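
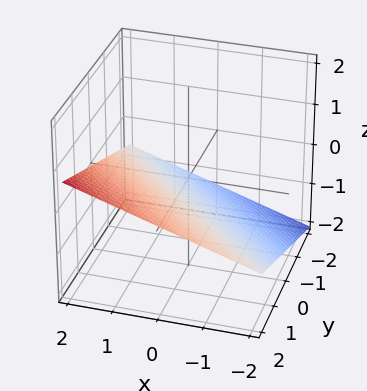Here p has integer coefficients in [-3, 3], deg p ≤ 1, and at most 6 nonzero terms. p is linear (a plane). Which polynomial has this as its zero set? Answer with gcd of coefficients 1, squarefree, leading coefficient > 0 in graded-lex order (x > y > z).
x + y - 3*z - 2

The degree is 1 — every cross-section is a straight line — this is a plane.
Against the integer gridlines: it crosses the x-axis at the gridline x = 2; it crosses the y-axis at the gridline y = 2.
Fitting integer coefficients to these (and the overall shape) gives p.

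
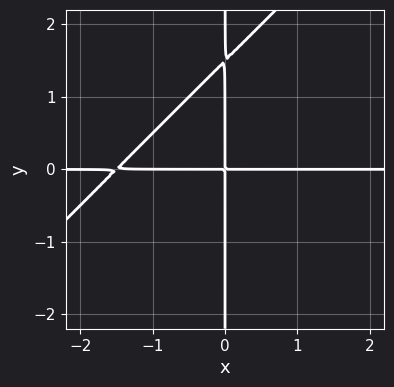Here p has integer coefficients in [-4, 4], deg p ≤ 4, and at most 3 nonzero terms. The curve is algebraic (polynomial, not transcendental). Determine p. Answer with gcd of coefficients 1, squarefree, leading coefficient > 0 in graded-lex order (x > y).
2*x^2*y - 2*x*y^2 + 3*x*y

1. deg p = 3. No degree-2 curve has this shape.
2. Checking where it meets the axes: every point of the x-axis in the box is on the curve; the visible y-axis segment lies entirely on the curve.
3. The integer polynomial consistent with all of this is the stated p.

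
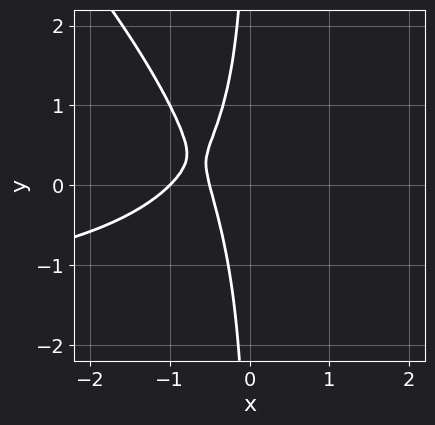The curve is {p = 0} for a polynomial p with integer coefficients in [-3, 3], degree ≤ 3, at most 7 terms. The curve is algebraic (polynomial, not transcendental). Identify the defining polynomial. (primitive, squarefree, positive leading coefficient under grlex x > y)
x^2*y + x*y^2 + 2*x^2 + 3*x + 1

(a) The degree is 3 — no degree-2 curve has this shape.
(b) From the visible intercepts: it misses every integer gridline on the y-axis; it meets the x-axis at x = -1 (among the integer gridlines).
(c) Solving for integer coefficients yields p as stated.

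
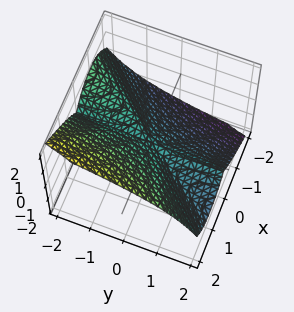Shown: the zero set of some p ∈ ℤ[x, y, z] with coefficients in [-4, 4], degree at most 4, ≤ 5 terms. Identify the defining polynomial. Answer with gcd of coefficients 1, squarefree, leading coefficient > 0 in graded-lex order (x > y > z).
3*x^3 - 3*x^2*y - 2*x^2*z - 3*z^3

1. deg p = 3. The shape is more complex than any degree-2 surface.
2. Reading off the gridlines: the visible y-axis segment lies entirely on the surface; it crosses the z-axis at the gridline z = 0.
3. Together with the visible shape, these determine p as stated.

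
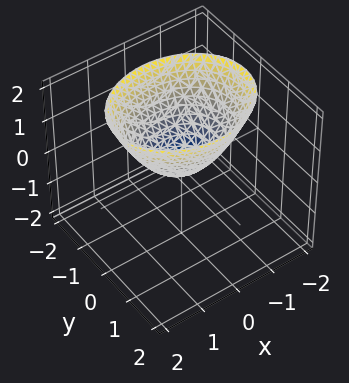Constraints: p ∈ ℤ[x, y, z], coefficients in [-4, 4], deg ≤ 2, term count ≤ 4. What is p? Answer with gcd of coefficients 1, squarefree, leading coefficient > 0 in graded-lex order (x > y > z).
2*x^2 + 3*y^2 - 3*z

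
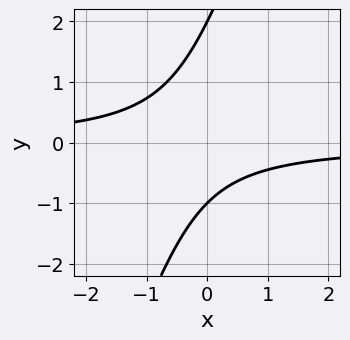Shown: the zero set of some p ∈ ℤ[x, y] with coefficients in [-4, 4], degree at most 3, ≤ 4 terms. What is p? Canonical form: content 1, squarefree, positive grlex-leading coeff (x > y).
3*x*y - y^2 + y + 2

1. Degree: a generic line meets the curve in up to 2 points, so deg p = 2.
2. From the visible intercepts: the curve avoids every integer x-axis point in the box; the y-axis gridline crossings are at y ∈ {-1, 2}.
3. Together with the visible shape, these determine p as stated.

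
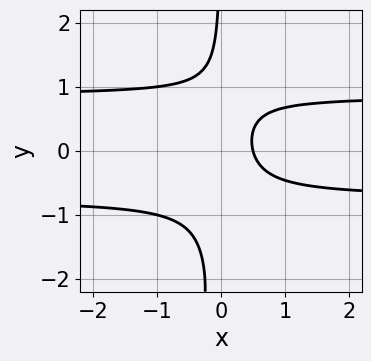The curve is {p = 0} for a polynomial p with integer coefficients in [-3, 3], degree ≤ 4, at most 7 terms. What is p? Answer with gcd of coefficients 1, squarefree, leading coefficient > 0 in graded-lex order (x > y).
x*y^3 + 3*x*y^2 - x*y - 2*x + 1

First, the degree is 4 — no degree-3 curve has this shape.
Then, observable constraints: the curve avoids every integer y-axis point in the box.
Finally, together with the visible shape, these determine p as stated.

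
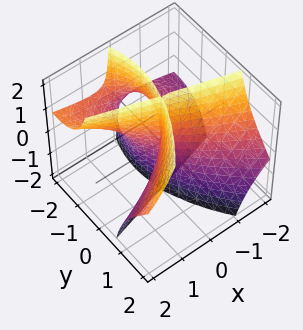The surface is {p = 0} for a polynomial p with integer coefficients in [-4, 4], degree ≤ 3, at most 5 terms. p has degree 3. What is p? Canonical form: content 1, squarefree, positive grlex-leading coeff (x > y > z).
Degree: no degree-2 surface has this shape, so deg p = 3.
Observable constraints: the visible z-axis segment lies entirely on the surface; one x-axis crossing is at x = 0; the y-axis gridline crossings are at y ∈ {-2, 0}.
These observations pin down the coefficients.

3*x*y*z - y^3 + 2*x^2 - 2*y^2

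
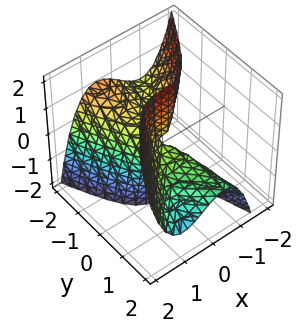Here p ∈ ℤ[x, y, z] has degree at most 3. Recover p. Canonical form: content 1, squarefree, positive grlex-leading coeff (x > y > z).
3*x^3 - x^2*y - x*y^2 - y^2 - 3*y*z

(a) Degree: the shape is more complex than any degree-2 surface, so deg p = 3.
(b) Reading off the gridlines: one y-axis crossing is at y = 0; every point of the z-axis in the box is on the surface; it crosses the x-axis at the gridline x = 0.
(c) These observations pin down the coefficients.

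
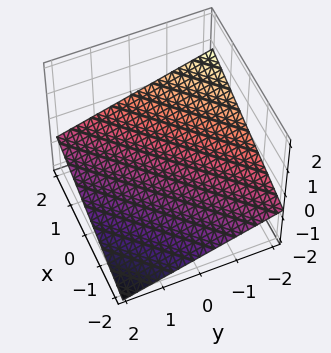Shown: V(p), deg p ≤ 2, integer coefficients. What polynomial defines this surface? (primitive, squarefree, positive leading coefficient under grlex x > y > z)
x - y - 3*z - 2

First, the degree is 1 — the surface is flat (a plane).
Next, against the integer gridlines: one y-axis crossing is at y = -2; one x-axis crossing is at x = 2.
Finally, fitting integer coefficients to these (and the overall shape) gives p.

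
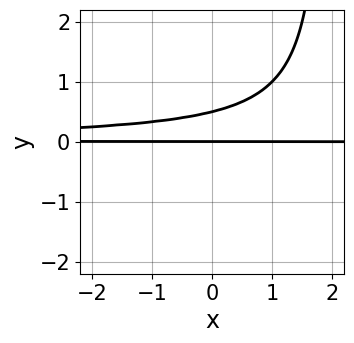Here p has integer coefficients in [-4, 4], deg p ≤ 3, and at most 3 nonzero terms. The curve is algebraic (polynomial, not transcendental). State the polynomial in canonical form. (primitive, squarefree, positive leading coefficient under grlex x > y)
x*y^2 - 2*y^2 + y

(a) Degree: the shape is more complex than any degree-2 curve, so deg p = 3.
(b) Checking where it meets the axes: every point of the x-axis in the box is on the curve; it crosses the y-axis at the gridline y = 0.
(c) Matching integer coefficients to the picture gives p.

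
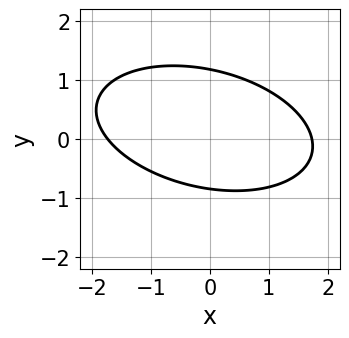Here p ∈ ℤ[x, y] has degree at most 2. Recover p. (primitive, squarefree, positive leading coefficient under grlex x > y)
1. deg p = 2.
2. Matching integer coefficients to the picture gives p.

x^2 + x*y + 3*y^2 - y - 3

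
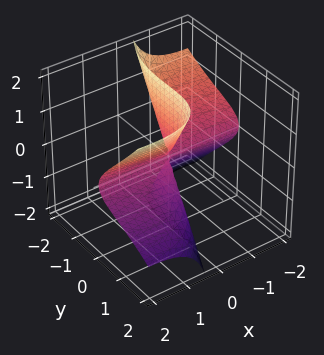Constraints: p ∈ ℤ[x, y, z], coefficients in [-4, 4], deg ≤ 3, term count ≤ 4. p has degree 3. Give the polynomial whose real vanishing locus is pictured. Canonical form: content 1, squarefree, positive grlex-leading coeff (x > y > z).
x^2*y + 2*x*y*z - 3*x*z^2 + y^3

deg p = 3. A generic line meets the surface in up to 3 points.
Against the integer gridlines: the visible z-axis segment lies entirely on the surface; it meets the y-axis at y = 0 (among the integer gridlines); the visible x-axis segment lies entirely on the surface.
Assembling these constraints gives the stated polynomial.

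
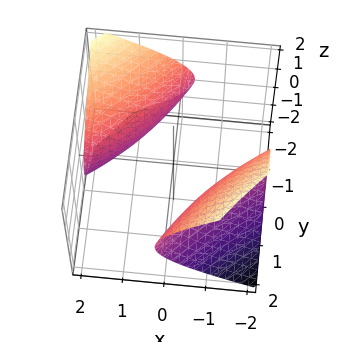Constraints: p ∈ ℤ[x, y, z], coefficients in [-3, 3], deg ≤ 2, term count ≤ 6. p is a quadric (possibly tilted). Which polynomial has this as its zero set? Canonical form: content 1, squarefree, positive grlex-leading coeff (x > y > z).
1. The picture has 2 separate pieces.
2. The degree is 2 — no degree-1 surface has this shape.
3. Checking where it meets the axes: it misses every integer gridline on the z-axis.
4. Matching integer coefficients to the picture gives p.

x^2 - 3*x*y - x*z + y^2 - 3*z^2 - 3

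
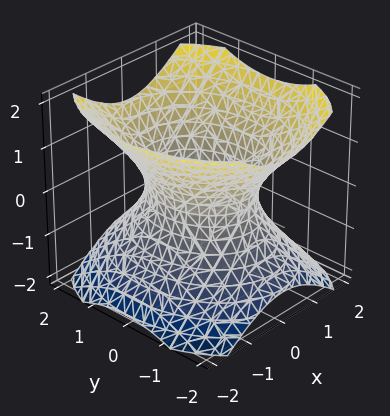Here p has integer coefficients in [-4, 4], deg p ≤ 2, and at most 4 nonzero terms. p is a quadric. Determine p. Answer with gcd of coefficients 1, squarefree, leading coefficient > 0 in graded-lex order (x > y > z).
3*x^2 + 2*y^2 - 3*z^2 - 3

(a) Degree: an hourglass — one-sheet hyperboloid; a quadric, so deg p = 2.
(b) Symmetries: the x ↦ −x reflection is a symmetry, so x appears only in even powers; the y ↦ −y reflection is a symmetry, so y appears only in even powers; the z ↦ −z reflection is a symmetry, so z appears only in even powers.
(c) From the axis intercepts and sections: among the integer gridlines, it crosses the x-axis at x ∈ {-1, 1}; no z-intercept at any integer in the box.
(d) Assembling these constraints gives the stated polynomial.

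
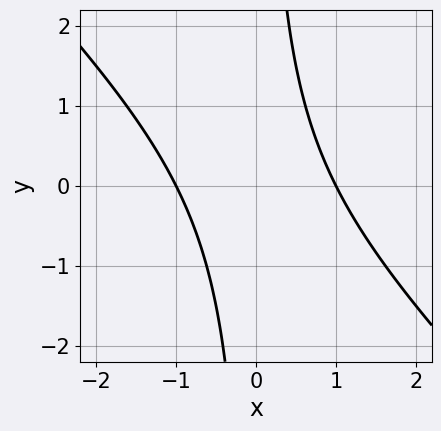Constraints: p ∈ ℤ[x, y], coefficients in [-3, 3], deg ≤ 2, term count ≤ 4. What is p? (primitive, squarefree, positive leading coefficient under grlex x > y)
x^2 + x*y - 1

First, degree: no degree-1 curve has this shape, so deg p = 2.
Next, against the integer gridlines: among the integer gridlines, it crosses the x-axis at x ∈ {-1, 1}; it misses every integer gridline on the y-axis.
Finally, assembling these constraints gives the stated polynomial.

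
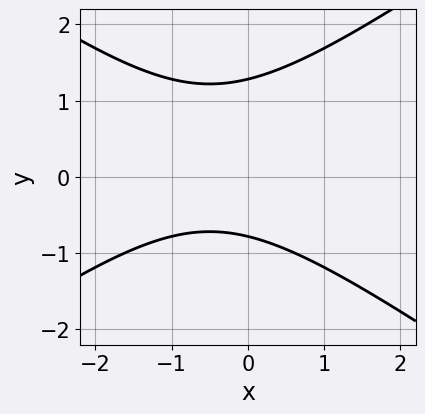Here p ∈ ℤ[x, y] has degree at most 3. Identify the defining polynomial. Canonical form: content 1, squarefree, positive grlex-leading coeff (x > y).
x^2 - 2*y^2 + x + y + 2

1. deg p = 2. The shape is more complex than any degree-1 curve.
2. Against the integer gridlines: no x-intercept at any integer in the box.
3. Solving for integer coefficients yields p as stated.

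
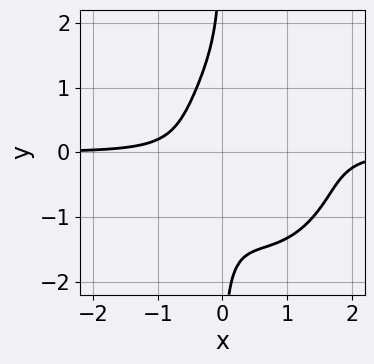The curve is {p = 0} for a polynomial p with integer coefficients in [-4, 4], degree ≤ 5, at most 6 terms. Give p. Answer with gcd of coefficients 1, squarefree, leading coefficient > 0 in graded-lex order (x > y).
2*x^3*y + x*y^3 - 3*x^2*y + 1

(a) deg p = 4.
(b) Observable constraints: the curve avoids every integer x-axis point in the box; no y-intercept at any integer in the box.
(c) Fitting integer coefficients to these (and the overall shape) gives p.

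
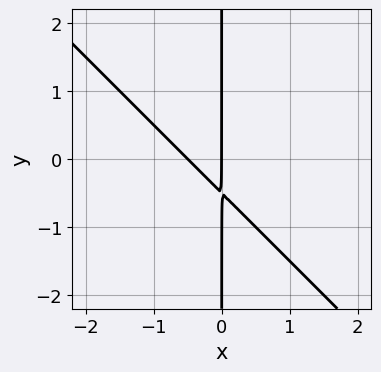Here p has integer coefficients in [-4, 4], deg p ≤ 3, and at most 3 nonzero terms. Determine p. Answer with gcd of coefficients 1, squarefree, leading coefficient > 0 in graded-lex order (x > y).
The degree is 2 — no degree-1 curve has this shape.
From the visible intercepts: it meets the x-axis at x = 0 (among the integer gridlines); the visible y-axis segment lies entirely on the curve.
Putting this together gives p.

2*x^2 + 2*x*y + x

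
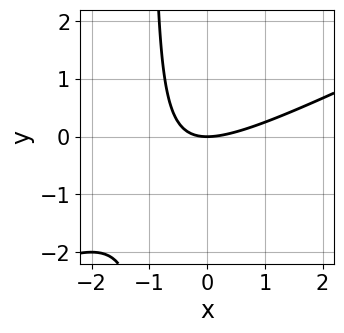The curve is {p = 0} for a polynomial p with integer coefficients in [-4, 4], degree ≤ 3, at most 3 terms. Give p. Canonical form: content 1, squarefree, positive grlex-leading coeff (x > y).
First, deg p = 2. The shape is more complex than any degree-1 curve.
Next, from the axis intercepts and sections: one x-axis crossing is at x = 0; it meets the y-axis at y = 0 (among the integer gridlines).
Finally, these observations pin down the coefficients.

x^2 - 2*x*y - 2*y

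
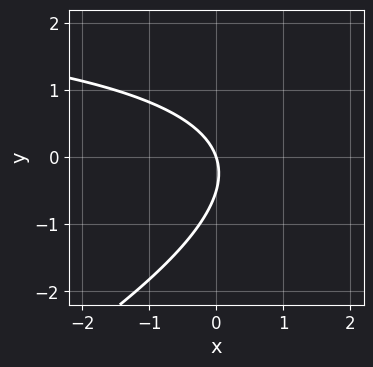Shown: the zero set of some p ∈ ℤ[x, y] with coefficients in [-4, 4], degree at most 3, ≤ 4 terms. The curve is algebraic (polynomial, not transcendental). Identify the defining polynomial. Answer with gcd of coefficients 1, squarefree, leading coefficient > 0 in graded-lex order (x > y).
First, the degree is 2 — no degree-1 curve has this shape.
Next, from the visible intercepts: one y-axis crossing is at y = 0; it crosses the x-axis at the gridline x = 0.
Finally, the integer polynomial consistent with all of this is the stated p.

x*y - 2*y^2 - 3*x - y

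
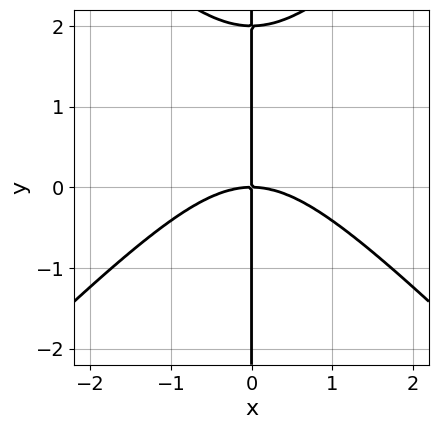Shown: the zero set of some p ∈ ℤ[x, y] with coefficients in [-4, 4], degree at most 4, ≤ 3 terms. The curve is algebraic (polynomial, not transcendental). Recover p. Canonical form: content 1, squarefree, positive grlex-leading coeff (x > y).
x^3 - x*y^2 + 2*x*y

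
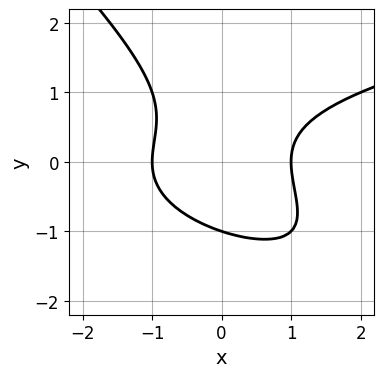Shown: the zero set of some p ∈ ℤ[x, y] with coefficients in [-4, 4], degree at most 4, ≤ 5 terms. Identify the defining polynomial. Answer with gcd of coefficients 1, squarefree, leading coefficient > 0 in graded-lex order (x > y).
(a) The degree is 3 — a generic line meets the curve in up to 3 points.
(b) Checking where it meets the axes: it crosses the y-axis at the gridline y = -1; the x-axis gridline crossings are at x ∈ {-1, 1}.
(c) The integer polynomial consistent with all of this is the stated p.

x*y^2 + y^3 - x^2 + 1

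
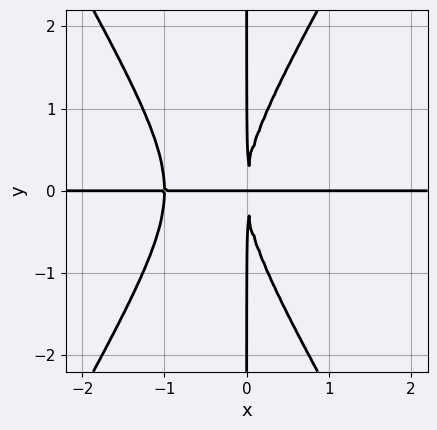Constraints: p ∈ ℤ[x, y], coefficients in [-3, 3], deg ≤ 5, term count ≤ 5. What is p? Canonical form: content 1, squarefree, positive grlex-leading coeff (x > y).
3*x^3*y - x*y^3 + 3*x^2*y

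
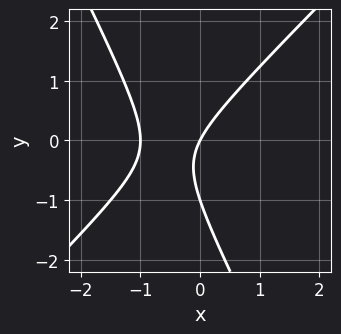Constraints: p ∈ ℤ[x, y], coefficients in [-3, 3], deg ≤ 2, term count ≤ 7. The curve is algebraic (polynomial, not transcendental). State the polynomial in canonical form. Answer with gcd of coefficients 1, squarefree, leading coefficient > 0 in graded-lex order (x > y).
2*x^2 - x*y - y^2 + 2*x - y

(a) Degree: the shape is more complex than any degree-1 curve, so deg p = 2.
(b) Reading off the gridlines: among the integer gridlines, it crosses the x-axis at x ∈ {-1, 0}; the y-axis gridline crossings are at y ∈ {-1, 0}.
(c) Solving for integer coefficients yields p as stated.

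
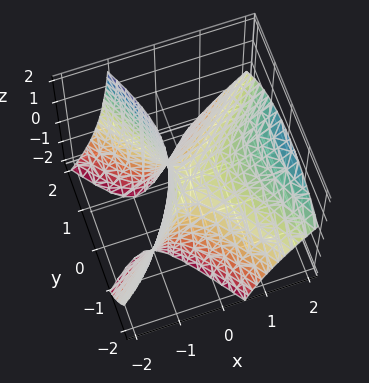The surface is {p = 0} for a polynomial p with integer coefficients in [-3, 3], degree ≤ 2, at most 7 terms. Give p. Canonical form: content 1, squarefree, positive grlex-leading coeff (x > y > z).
First, degree: no degree-1 surface has this shape, so deg p = 2.
Then, checking where it meets the axes: one x-axis crossing is at x = 0; one y-axis crossing is at y = 0; one z-axis crossing is at z = 0.
Finally, solving for integer coefficients yields p as stated.

3*x^2 - x*y - 3*x*z - 2*y^2 - 2*z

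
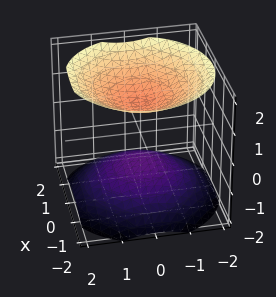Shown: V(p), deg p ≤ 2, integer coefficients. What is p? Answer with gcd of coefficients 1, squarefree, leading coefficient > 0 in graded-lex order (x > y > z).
1. There are 2 components. They look like related sheets of one shape, so recover p as a whole.
2. deg p = 2. No degree-1 surface has this shape.
3. By symmetry, every cross-section ⟂ z is a circle, so x, y appear only via x² + y².
4. Against the integer gridlines: the z-axis gridline crossings are at z ∈ {-1, 1}; it misses every integer gridline on the y-axis; it misses every integer gridline on the x-axis.
5. These observations pin down the coefficients.

2*x^2 + 2*y^2 - 3*z^2 + 3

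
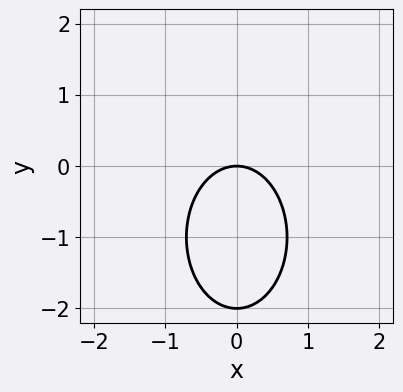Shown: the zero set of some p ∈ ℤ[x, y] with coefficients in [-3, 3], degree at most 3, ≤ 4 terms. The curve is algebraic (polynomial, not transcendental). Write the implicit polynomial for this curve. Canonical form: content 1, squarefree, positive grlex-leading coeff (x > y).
2*x^2 + y^2 + 2*y

1. deg p = 2. A generic line meets the curve in up to 2 points.
2. Symmetries: it's symmetric under x → −x, forcing even powers of x.
3. From the visible intercepts: one x-axis crossing is at x = 0; among the integer gridlines, it crosses the y-axis at y ∈ {-2, 0}.
4. Fitting integer coefficients to these (and the overall shape) gives p.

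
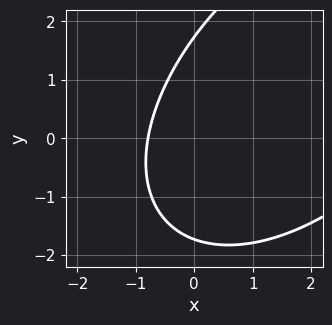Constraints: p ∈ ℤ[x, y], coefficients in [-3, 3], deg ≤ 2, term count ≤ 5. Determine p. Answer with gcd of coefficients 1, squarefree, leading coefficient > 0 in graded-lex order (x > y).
x^2 - x*y + y^2 - 3*x - 3

deg p = 2. A generic line meets the curve in up to 2 points.
The integer polynomial consistent with all of this is the stated p.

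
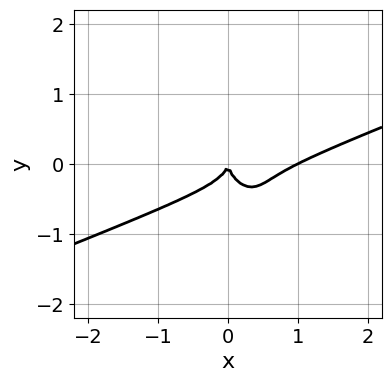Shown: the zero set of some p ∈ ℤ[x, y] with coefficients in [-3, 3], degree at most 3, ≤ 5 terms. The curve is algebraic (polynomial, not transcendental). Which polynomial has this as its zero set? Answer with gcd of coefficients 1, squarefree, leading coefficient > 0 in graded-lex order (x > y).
1. deg p = 3. No degree-2 curve has this shape.
2. From the axis intercepts and sections: it meets the y-axis at y = 0 (among the integer gridlines); among the integer gridlines, it crosses the x-axis at x ∈ {0, 1}.
3. Assembling these constraints gives the stated polynomial.

x^3 - 2*x^2*y - x*y^2 - y^3 - x^2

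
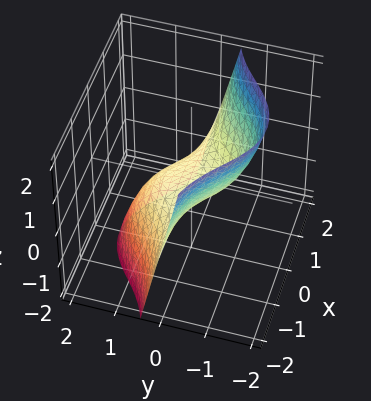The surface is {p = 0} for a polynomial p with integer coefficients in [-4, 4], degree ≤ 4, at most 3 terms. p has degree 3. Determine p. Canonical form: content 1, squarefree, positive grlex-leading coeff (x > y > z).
2*x^2*y + y^3 + 2*z

1. Degree: a generic line meets the surface in up to 3 points, so deg p = 3.
2. Observable constraints: one y-axis crossing is at y = 0; every point of the x-axis in the box is on the surface.
3. Together with the visible shape, these determine p as stated.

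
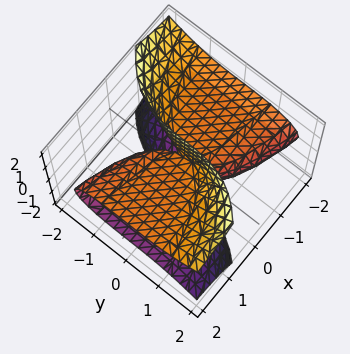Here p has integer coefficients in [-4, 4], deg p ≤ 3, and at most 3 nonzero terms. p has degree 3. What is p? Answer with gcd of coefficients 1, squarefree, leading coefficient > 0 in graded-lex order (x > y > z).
3*x*z^2 - y^3 - 2*x

Degree: a generic line meets the surface in up to 3 points, so deg p = 3.
Observable constraints: every point of the z-axis in the box is on the surface; it crosses the x-axis at the gridline x = 0; it crosses the y-axis at the gridline y = 0.
The integer polynomial consistent with all of this is the stated p.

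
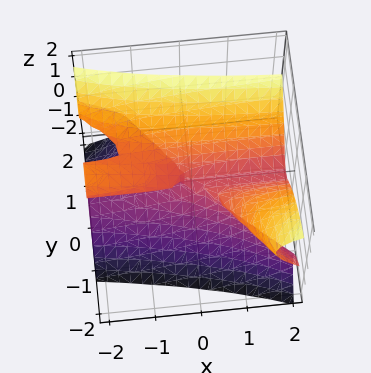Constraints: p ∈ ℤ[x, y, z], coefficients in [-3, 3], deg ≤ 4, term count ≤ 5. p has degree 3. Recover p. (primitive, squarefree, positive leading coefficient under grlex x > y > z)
1. The degree is 3 — a generic line meets the surface in up to 3 points.
2. From the axis intercepts and sections: it crosses the z-axis at the gridline z = 0; it meets the y-axis at y = 0 (among the integer gridlines).
3. Fitting integer coefficients to these (and the overall shape) gives p.

3*x*y^2 + 3*y^3 + 3*y^2*z - 3*z^3 - x*z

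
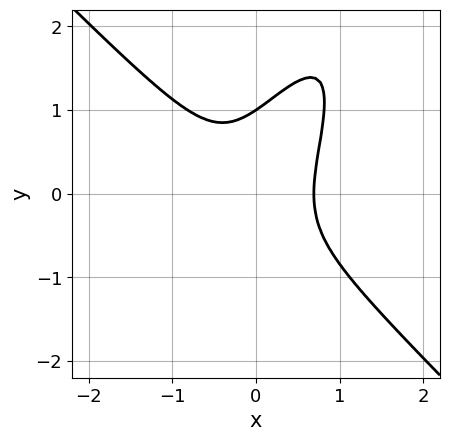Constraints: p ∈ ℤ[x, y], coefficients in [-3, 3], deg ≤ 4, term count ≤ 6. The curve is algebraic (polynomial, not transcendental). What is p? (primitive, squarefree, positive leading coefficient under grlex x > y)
3*x^3 - 2*x*y^2 + y^3 - 1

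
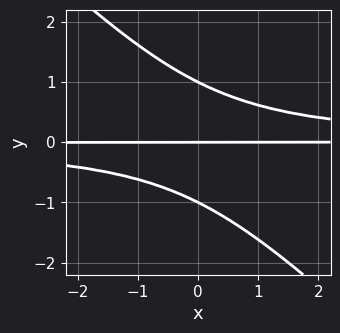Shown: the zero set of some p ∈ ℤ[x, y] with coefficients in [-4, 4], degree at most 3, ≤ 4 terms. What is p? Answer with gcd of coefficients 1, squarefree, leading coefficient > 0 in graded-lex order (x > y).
(a) Degree: the shape is more complex than any degree-2 curve, so deg p = 3.
(b) Observable constraints: the visible x-axis segment lies entirely on the curve; the y-axis gridline crossings are at y ∈ {-1, 0, 1}.
(c) Matching integer coefficients to the picture gives p.

x*y^2 + y^3 - y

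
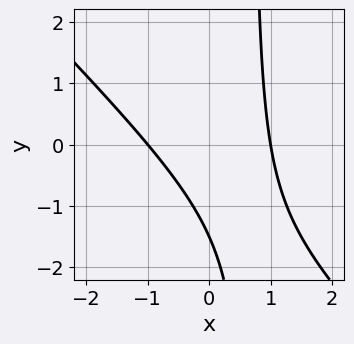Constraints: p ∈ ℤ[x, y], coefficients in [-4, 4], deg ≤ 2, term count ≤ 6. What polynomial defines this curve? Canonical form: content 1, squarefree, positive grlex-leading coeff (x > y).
First, deg p = 2.
Then, from the visible intercepts: the x-axis gridline crossings are at x ∈ {-1, 1}.
Finally, the integer polynomial consistent with all of this is the stated p.

3*x^2 + 3*x*y - 2*y - 3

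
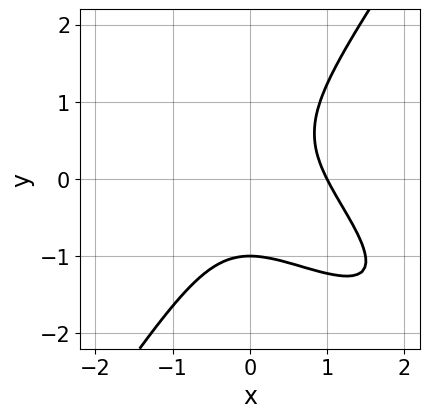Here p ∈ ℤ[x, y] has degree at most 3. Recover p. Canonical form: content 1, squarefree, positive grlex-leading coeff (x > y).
First, degree: the shape is more complex than any degree-2 curve, so deg p = 3.
Next, from the axis intercepts and sections: it meets the y-axis at y = -1 (among the integer gridlines); it meets the x-axis at x = 1 (among the integer gridlines).
Finally, putting this together gives p.

2*x^3 + 3*x^2*y - 2*y^3 - 2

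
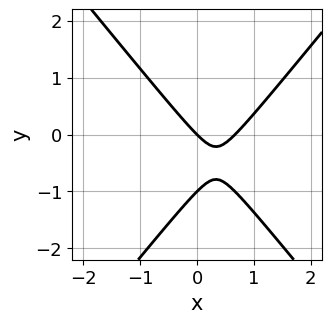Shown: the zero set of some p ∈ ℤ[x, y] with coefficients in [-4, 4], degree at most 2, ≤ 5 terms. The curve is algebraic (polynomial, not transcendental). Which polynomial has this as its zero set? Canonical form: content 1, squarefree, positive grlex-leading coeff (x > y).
The degree is 2 — a generic line meets the curve in up to 2 points.
Checking where it meets the axes: one x-axis crossing is at x = 0; the y-axis gridline crossings are at y ∈ {-1, 0}.
The integer polynomial consistent with all of this is the stated p.

3*x^2 - 2*y^2 - 2*x - 2*y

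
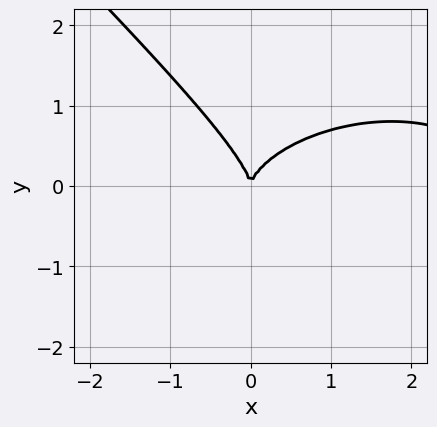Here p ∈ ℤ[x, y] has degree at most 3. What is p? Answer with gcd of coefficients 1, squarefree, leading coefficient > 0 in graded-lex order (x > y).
First, deg p = 3. The shape is more complex than any degree-2 curve.
Then, observable constraints: it meets the x-axis at x = 0 (among the integer gridlines); it crosses the y-axis at the gridline y = 0.
Finally, fitting integer coefficients to these (and the overall shape) gives p.

x^3 + 2*x*y^2 + 3*y^3 - 3*x^2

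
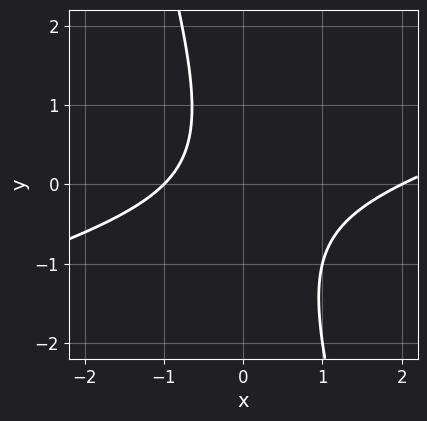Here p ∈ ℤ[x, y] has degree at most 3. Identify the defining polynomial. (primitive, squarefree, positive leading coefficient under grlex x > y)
x^2 - 3*x*y - y^2 - x - 2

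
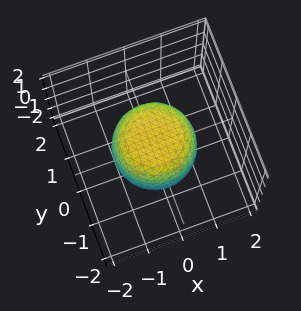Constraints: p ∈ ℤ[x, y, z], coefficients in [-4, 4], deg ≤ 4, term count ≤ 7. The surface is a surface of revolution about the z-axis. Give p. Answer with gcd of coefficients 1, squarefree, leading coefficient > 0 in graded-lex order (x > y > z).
(a) deg p = 4.
(b) Symmetry: the surface is invariant under rotation about z: p = q(x² + y², z).
(c) From the axis intercepts and sections: the z-axis gridline crossings are at z ∈ {-1, 1}; a circular section at z = 0 has radius between 1 and 2.
(d) The integer polynomial consistent with all of this is the stated p.

2*x^4 + 4*x^2*y^2 + 2*y^4 - x^2 - y^2 + 2*z^2 - 2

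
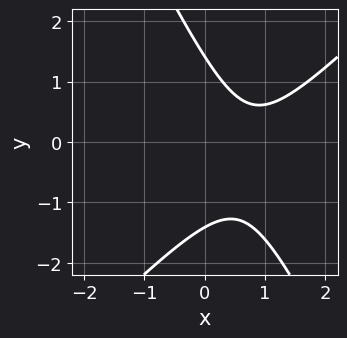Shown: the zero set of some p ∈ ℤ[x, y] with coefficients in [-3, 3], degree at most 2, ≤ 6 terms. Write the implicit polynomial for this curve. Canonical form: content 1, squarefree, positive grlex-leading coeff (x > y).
(a) deg p = 2. A generic line meets the curve in up to 2 points.
(b) Against the integer gridlines: the curve avoids every integer x-axis point in the box.
(c) Matching integer coefficients to the picture gives p.

2*x^2 - x*y - y^2 - 3*x + 2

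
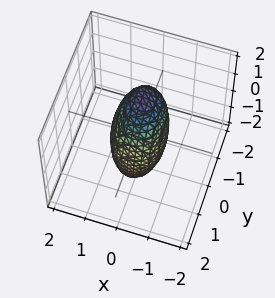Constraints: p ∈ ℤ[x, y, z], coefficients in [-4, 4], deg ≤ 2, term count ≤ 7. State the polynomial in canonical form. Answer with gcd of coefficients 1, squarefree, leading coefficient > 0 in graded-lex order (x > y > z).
3*x^2 + 2*y^2 + y*z + z^2 - 2

The degree is 2 — the shape is more complex than any degree-1 surface.
Against the integer gridlines: among the integer gridlines, it crosses the y-axis at y ∈ {-1, 1}.
The integer polynomial consistent with all of this is the stated p.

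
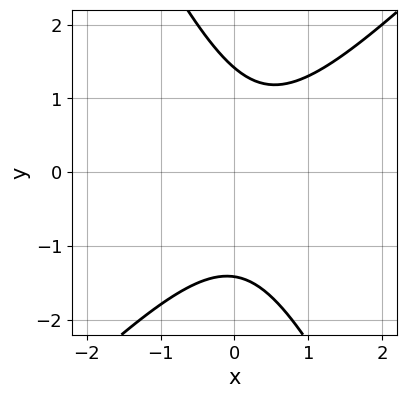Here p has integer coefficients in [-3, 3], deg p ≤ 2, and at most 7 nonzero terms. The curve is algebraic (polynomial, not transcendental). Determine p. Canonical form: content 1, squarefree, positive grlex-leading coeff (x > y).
2*x^2 - x*y - y^2 - x + 2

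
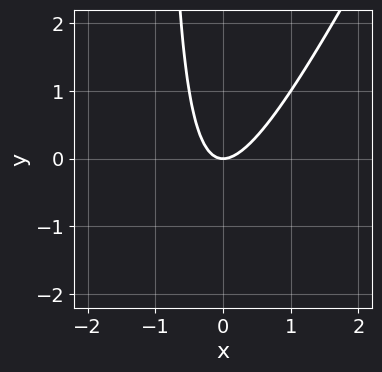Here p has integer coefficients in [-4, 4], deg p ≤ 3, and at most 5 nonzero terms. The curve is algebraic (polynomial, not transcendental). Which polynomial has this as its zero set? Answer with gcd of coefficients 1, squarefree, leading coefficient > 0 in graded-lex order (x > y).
2*x^2 - x*y - y

(a) The degree is 2 — no degree-1 curve has this shape.
(b) Reading off the gridlines: one y-axis crossing is at y = 0; it meets the x-axis at x = 0 (among the integer gridlines).
(c) Matching integer coefficients to the picture gives p.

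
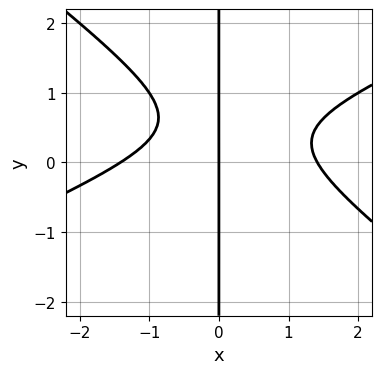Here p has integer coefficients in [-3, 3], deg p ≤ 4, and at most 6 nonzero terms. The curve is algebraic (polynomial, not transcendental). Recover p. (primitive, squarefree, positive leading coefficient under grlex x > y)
x^3 - x^2*y - 3*x*y^2 + 3*x*y - 2*x

First, the degree is 3 — no degree-2 curve has this shape.
Then, from the axis intercepts and sections: every point of the y-axis in the box is on the curve; one x-axis crossing is at x = 0.
Finally, the integer polynomial consistent with all of this is the stated p.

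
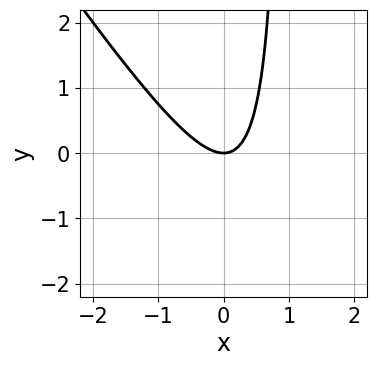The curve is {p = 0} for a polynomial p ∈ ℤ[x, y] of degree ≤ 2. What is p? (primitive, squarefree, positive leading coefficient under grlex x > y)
(a) Degree: a generic line meets the curve in up to 2 points, so deg p = 2.
(b) Observable constraints: it crosses the x-axis at the gridline x = 0; it crosses the y-axis at the gridline y = 0.
(c) Solving for integer coefficients yields p as stated.

3*x^2 + 2*x*y - 2*y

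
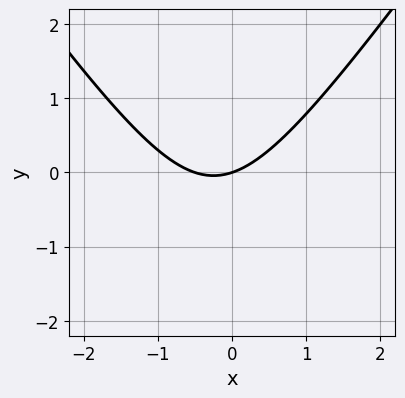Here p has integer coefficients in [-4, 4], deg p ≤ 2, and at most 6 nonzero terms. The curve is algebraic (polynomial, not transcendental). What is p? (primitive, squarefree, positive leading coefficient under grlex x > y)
2*x^2 - y^2 + x - 3*y

The degree is 2 — no degree-1 curve has this shape.
From the visible intercepts: one y-axis crossing is at y = 0; it crosses the x-axis at the gridline x = 0.
Together with the visible shape, these determine p as stated.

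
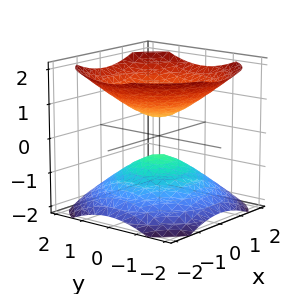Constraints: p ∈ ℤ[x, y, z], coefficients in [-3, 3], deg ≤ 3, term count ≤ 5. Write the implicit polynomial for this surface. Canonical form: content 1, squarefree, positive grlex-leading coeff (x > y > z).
1. I count 2 distinct pieces. They look like related sheets of one shape, so recover p as a whole.
2. The degree is 2 — a generic line meets the surface in up to 2 points.
3. Symmetry: every cross-section ⟂ z is a circle, so x, y appear only via x² + y².
4. Against the integer gridlines: no x-intercept at any integer in the box; the surface avoids every integer y-axis point in the box; a circular section at z = 1 has radius exactly 1.
5. Matching integer coefficients to the picture gives p.

2*x^2 + 2*y^2 - 3*z^2 + 1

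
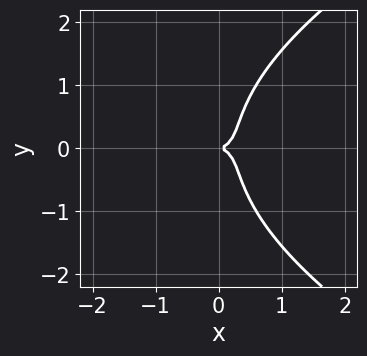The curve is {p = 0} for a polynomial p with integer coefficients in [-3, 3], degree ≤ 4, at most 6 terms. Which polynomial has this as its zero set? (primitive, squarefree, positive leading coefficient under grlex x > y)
y^4 - x^3 - 3*x*y^2 + y^2

(a) The degree is 4 — the shape is more complex than any degree-3 curve.
(b) Symmetries: the y ↦ −y reflection is a symmetry, so y appears only in even powers.
(c) From the axis intercepts and sections: it meets the y-axis at y = 0 (among the integer gridlines); it meets the x-axis at x = 0 (among the integer gridlines).
(d) Together with the visible shape, these determine p as stated.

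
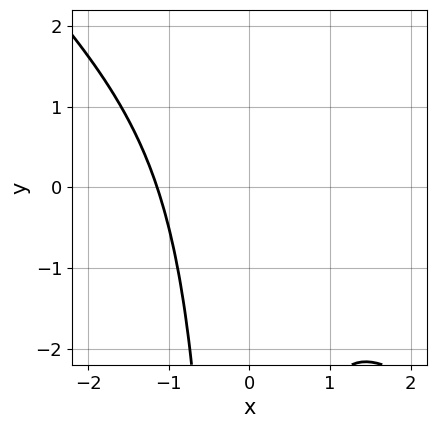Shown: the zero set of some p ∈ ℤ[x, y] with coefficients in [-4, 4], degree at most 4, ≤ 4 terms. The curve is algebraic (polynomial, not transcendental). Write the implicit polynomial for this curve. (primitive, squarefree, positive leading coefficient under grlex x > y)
2*x^3 + 2*x^2*y + 3

(a) Degree: no degree-2 curve has this shape, so deg p = 3.
(b) Checking where it meets the axes: no y-intercept at any integer in the box.
(c) Together with the visible shape, these determine p as stated.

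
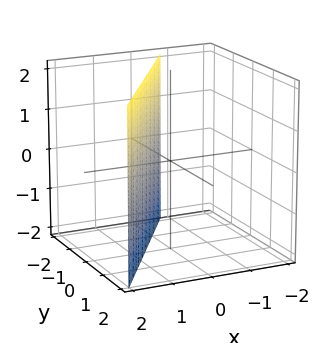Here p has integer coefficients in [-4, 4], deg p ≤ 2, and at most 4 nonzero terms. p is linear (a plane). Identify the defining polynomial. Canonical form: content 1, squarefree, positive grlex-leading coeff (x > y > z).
3*x - 2*y - 2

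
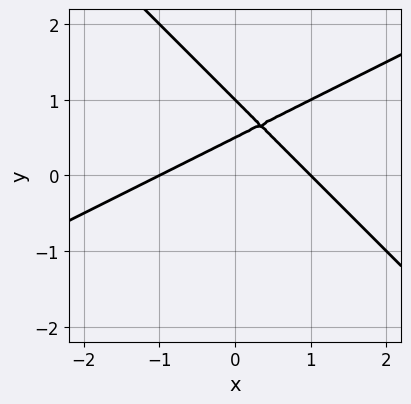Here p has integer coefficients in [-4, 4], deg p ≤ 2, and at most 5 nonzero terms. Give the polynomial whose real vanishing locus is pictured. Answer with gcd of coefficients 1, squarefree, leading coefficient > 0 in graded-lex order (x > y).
deg p = 2. The shape is more complex than any degree-1 curve.
From the visible intercepts: it meets the y-axis at y = 1 (among the integer gridlines); the x-axis gridline crossings are at x ∈ {-1, 1}.
These observations pin down the coefficients.

x^2 - x*y - 2*y^2 + 3*y - 1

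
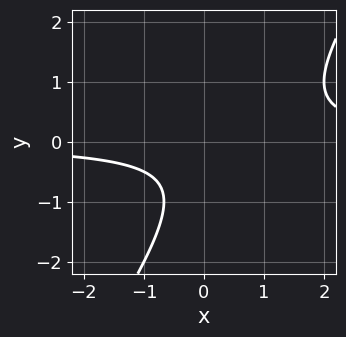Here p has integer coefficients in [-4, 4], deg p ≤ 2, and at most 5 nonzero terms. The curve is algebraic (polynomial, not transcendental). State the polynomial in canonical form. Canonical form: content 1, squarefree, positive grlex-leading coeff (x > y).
3*x*y - 2*y^2 - 2*y - 2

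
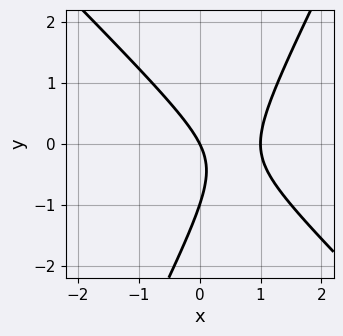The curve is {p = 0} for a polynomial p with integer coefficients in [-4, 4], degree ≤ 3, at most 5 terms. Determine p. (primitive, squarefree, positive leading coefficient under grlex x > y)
1. The degree is 2 — the shape is more complex than any degree-1 curve.
2. Against the integer gridlines: the x-axis gridline crossings are at x ∈ {0, 1}; the y-axis gridline crossings are at y ∈ {-1, 0}.
3. Assembling these constraints gives the stated polynomial.

2*x^2 + x*y - y^2 - 2*x - y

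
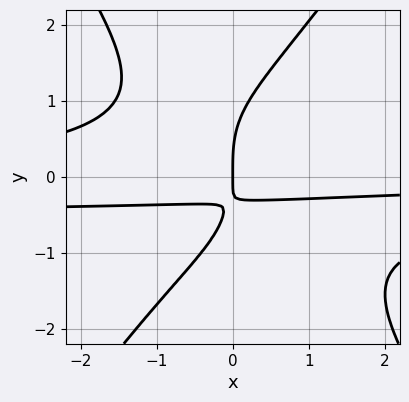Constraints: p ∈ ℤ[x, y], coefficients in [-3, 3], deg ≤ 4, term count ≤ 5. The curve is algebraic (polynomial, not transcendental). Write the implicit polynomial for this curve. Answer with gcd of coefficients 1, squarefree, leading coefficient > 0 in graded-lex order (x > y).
First, deg p = 4.
Then, observable constraints: one x-axis crossing is at x = 0; one y-axis crossing is at y = 0.
Finally, solving for integer coefficients yields p as stated.

2*x^2*y^2 - y^4 + x^2*y + 3*x*y + x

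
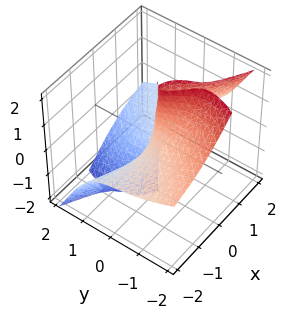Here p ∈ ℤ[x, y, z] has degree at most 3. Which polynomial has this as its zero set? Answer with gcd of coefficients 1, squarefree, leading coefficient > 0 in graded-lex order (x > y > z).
2*x^2*z + 3*x*y*z + 2*y^3 + 3*y^2*z + 2*y

Degree: no degree-2 surface has this shape, so deg p = 3.
Checking where it meets the axes: every point of the x-axis in the box is on the surface; every point of the z-axis in the box is on the surface; one y-axis crossing is at y = 0.
Putting this together gives p.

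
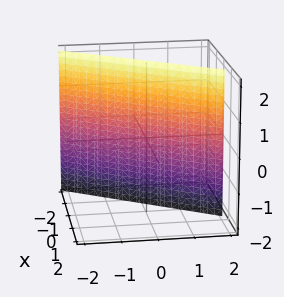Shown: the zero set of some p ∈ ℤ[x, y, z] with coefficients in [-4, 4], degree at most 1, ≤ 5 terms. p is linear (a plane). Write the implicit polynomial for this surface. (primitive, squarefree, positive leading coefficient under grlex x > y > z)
1. The degree is 1 — every cross-section is a straight line — this is a plane.
2. From the visible intercepts: it misses every integer gridline on the z-axis; it crosses the y-axis at the gridline y = 1.
3. These observations pin down the coefficients.

3*x - 2*y + 2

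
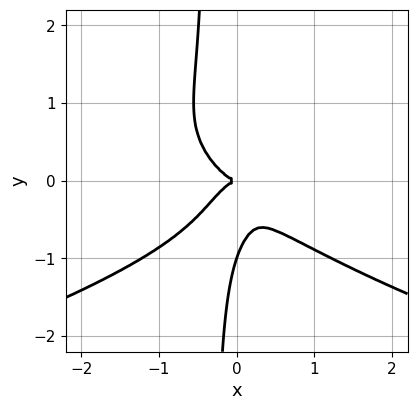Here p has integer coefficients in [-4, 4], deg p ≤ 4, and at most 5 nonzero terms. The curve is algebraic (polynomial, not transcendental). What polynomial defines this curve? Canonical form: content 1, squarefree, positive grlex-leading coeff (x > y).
First, degree: the shape is more complex than any degree-3 curve, so deg p = 4.
Next, reading off the gridlines: one x-axis crossing is at x = 0; the y-axis gridline crossings are at y ∈ {-1, 0}.
Finally, putting this together gives p.

3*x*y^3 + 2*x^3 + y^3 + y^2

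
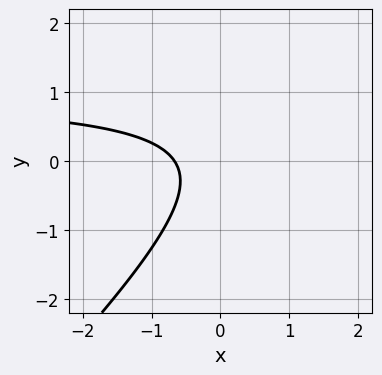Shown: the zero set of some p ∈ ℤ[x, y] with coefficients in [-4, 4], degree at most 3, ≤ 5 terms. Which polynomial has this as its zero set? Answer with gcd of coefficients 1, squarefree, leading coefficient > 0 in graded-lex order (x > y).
3*x*y - 3*y^2 - 3*x - 2

deg p = 2. A generic line meets the curve in up to 2 points.
From the axis intercepts and sections: the curve avoids every integer y-axis point in the box.
Matching integer coefficients to the picture gives p.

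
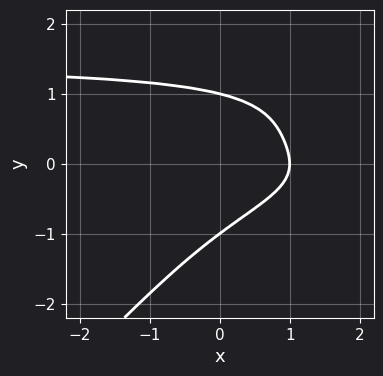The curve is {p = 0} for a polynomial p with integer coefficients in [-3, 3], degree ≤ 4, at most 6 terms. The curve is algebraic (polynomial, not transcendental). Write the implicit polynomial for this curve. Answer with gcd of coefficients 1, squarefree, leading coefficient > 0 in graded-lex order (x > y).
1. deg p = 4. The shape is more complex than any degree-3 curve.
2. Against the integer gridlines: the y-axis gridline crossings are at y ∈ {-1, 1}; it meets the x-axis at x = 1 (among the integer gridlines).
3. These observations pin down the coefficients.

x*y^3 - y^4 - x*y^2 - x + 1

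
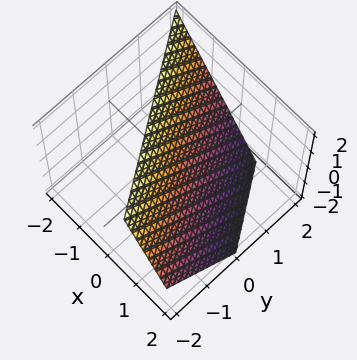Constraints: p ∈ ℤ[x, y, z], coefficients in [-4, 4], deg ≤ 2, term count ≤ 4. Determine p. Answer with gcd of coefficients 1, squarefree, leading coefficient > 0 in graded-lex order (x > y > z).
3*x + 2*y + 2*z - 2

1. deg p = 1. The surface is flat (a plane).
2. From the axis intercepts and sections: one z-axis crossing is at z = 1; it meets the y-axis at y = 1 (among the integer gridlines).
3. Putting this together gives p.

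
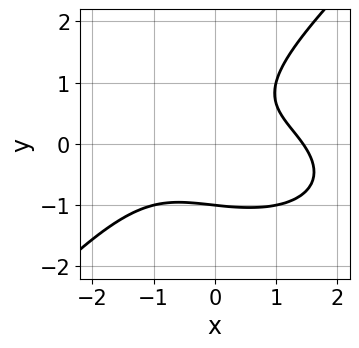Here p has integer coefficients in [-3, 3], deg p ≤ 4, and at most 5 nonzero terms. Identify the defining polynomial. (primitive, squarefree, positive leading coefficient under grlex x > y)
First, the degree is 3 — no degree-2 curve has this shape.
Next, reading off the gridlines: it crosses the y-axis at the gridline y = -1.
Finally, matching integer coefficients to the picture gives p.

x^3 + 2*x*y^2 - 3*y^3 + 3*x*y - 3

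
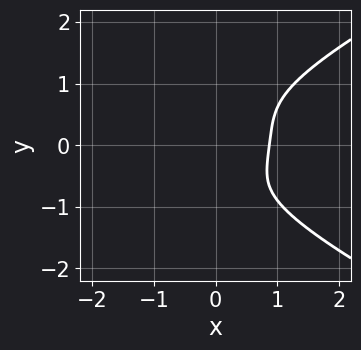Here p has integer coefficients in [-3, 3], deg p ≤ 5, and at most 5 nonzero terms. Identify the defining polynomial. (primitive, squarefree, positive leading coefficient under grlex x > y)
1. The degree is 4 — no degree-3 curve has this shape.
2. Observable constraints: the curve avoids every integer y-axis point in the box.
3. The integer polynomial consistent with all of this is the stated p.

3*y^4 - 3*x^3 + x*y + 2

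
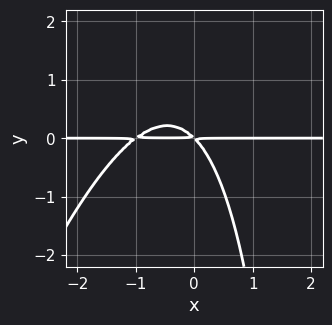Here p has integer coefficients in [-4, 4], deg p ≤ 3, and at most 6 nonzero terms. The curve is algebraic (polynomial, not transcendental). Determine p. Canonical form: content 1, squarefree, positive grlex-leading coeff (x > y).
1. The degree is 3 — the shape is more complex than any degree-2 curve.
2. From the visible intercepts: every point of the x-axis in the box is on the curve.
3. Putting this together gives p.

3*x^2*y - x*y^2 + 3*x*y + 3*y^2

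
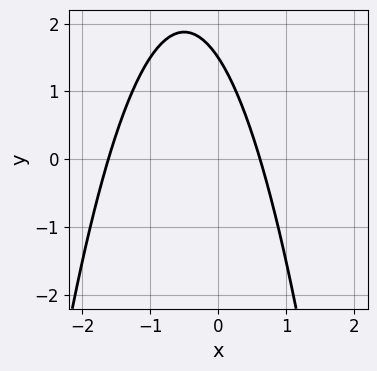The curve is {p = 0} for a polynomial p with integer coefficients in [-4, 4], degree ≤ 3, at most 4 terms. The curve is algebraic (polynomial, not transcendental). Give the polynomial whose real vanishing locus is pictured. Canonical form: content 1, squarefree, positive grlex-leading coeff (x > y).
(a) deg p = 2. The shape is more complex than any degree-1 curve.
(b) Matching integer coefficients to the picture gives p.

3*x^2 + 3*x + 2*y - 3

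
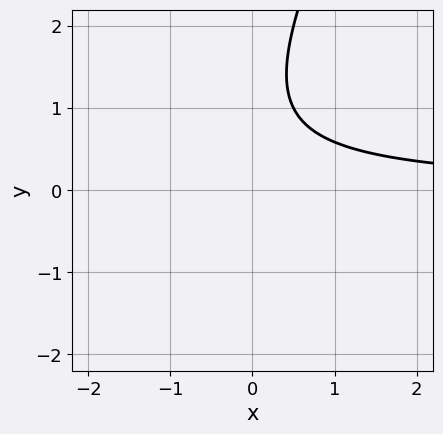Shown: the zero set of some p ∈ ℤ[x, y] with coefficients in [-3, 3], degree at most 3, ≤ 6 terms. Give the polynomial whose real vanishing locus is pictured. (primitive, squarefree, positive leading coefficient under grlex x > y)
2*x*y - y^2 + 2*y - 2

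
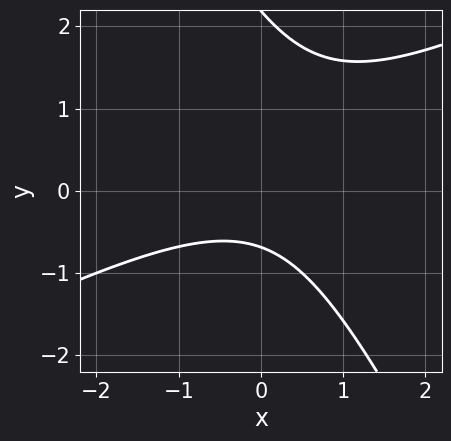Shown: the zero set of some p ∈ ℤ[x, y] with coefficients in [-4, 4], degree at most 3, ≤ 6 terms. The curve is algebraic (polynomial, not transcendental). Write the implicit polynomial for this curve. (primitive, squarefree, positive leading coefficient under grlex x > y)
2*x^2 - 3*x*y - 2*y^2 + 3*y + 3

First, deg p = 2. A generic line meets the curve in up to 2 points.
Then, from the visible intercepts: it misses every integer gridline on the x-axis.
Finally, putting this together gives p.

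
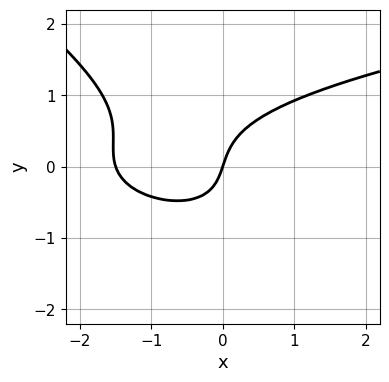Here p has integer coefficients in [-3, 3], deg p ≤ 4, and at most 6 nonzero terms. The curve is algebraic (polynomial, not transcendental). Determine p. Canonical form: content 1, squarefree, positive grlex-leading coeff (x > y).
2*x*y^2 + 3*y^3 - 2*x^2 - 3*x + y

First, degree: the shape is more complex than any degree-2 curve, so deg p = 3.
Next, from the axis intercepts and sections: one y-axis crossing is at y = 0; it meets the x-axis at x = 0 (among the integer gridlines).
Finally, these observations pin down the coefficients.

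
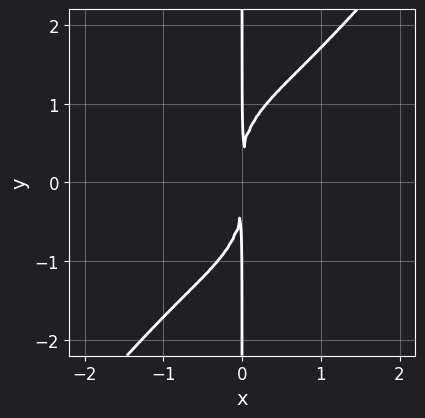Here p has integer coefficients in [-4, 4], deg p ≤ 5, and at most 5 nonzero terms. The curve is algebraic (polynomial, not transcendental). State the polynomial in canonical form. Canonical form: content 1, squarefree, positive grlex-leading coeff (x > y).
(a) deg p = 4.
(b) Against the integer gridlines: the visible y-axis segment lies entirely on the curve.
(c) Fitting integer coefficients to these (and the overall shape) gives p.

2*x^4 - x*y^3 + 3*x^2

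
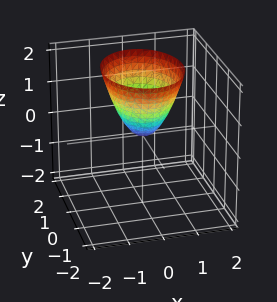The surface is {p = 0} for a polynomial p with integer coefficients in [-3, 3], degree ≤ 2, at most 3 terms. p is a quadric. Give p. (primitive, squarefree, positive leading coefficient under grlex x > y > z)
(a) Degree: a paraboloid; a quadric, so deg p = 2.
(b) Symmetries: mirror symmetry y ↦ −y ⇒ only even powers of y; the x ↦ −x reflection is a symmetry, so x appears only in even powers.
(c) Reading off the gridlines: it meets the x-axis at x = 0 (among the integer gridlines); one z-axis crossing is at z = 0; it meets the y-axis at y = 0 (among the integer gridlines).
(d) Together with the visible shape, these determine p as stated.

3*x^2 + 2*y^2 - 2*z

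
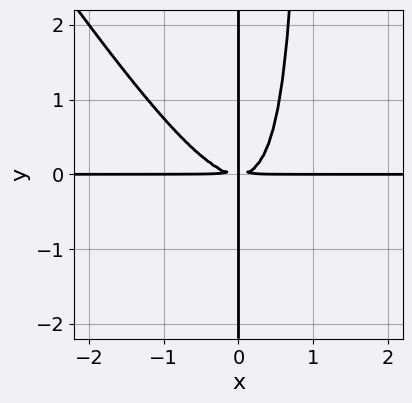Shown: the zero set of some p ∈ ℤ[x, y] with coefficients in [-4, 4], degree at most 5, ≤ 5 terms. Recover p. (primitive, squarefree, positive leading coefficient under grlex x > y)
3*x^3*y + 2*x^2*y^2 - 2*x*y^2

1. Degree: the shape is more complex than any degree-3 curve, so deg p = 4.
2. Checking where it meets the axes: every point of the x-axis in the box is on the curve; the visible y-axis segment lies entirely on the curve.
3. Assembling these constraints gives the stated polynomial.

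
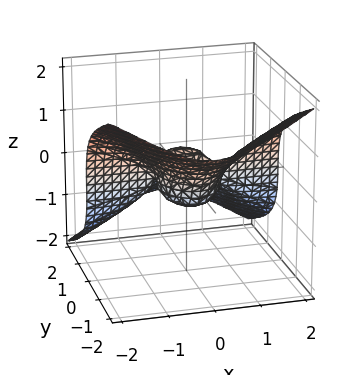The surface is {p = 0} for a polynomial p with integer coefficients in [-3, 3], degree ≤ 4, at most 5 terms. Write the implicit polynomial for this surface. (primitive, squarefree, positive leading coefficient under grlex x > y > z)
First, the degree is 3 — no degree-2 surface has this shape.
Then, reading off the gridlines: it meets the z-axis at z = 0 (among the integer gridlines); among the integer gridlines, it crosses the y-axis at y ∈ {-1, 0, 1}.
Finally, fitting integer coefficients to these (and the overall shape) gives p.

2*x^2*y + y^3 + y^2*z + 2*z^3 - y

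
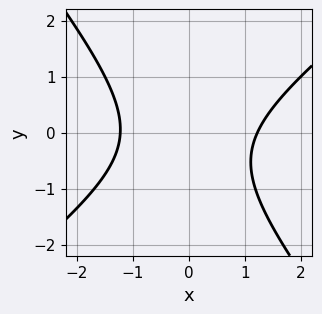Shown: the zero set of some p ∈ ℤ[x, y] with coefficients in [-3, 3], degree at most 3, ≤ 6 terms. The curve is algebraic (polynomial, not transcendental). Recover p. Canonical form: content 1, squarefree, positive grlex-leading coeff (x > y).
2*x^2 - x*y - 2*y^2 - y - 3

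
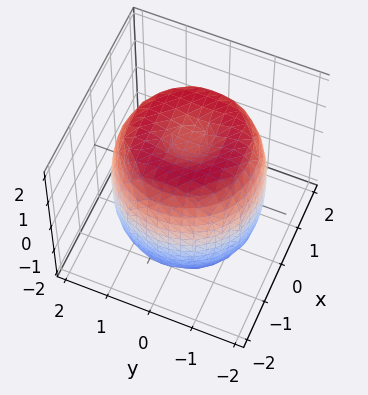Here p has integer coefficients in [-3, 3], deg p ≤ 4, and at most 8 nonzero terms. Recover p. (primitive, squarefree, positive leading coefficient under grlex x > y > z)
deg p = 4. A generic line meets the surface in up to 4 points.
Symmetries: every cross-section ⟂ z is a circle, so x, y appear only via x² + y².
Against the integer gridlines: a circular section at z = -1 has radius between 1 and 2.
Solving for integer coefficients yields p as stated.

x^4 + 2*x^2*y^2 + y^4 - 2*x^2 - 2*y^2 + z^2 - 2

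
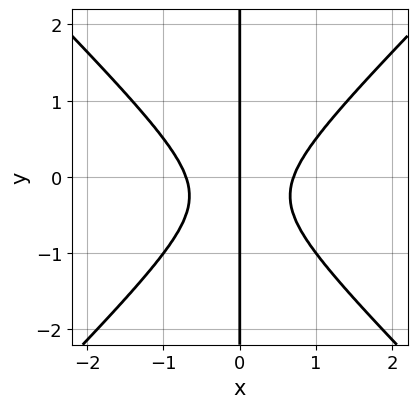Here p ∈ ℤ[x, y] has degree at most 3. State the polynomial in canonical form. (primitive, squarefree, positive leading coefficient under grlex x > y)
2*x^3 - 2*x*y^2 - x*y - x

(a) Degree: no degree-2 curve has this shape, so deg p = 3.
(b) From the visible intercepts: the visible y-axis segment lies entirely on the curve; it meets the x-axis at x = 0 (among the integer gridlines).
(c) Assembling these constraints gives the stated polynomial.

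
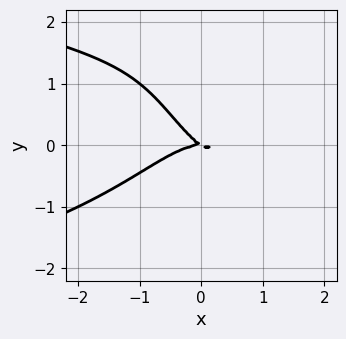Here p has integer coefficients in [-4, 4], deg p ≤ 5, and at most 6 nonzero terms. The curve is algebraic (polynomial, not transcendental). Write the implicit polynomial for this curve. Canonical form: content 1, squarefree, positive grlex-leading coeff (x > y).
(a) The degree is 4 — no degree-3 curve has this shape.
(b) Observable constraints: it crosses the x-axis at the gridline x = 0; it crosses the y-axis at the gridline y = 0.
(c) Solving for integer coefficients yields p as stated.

2*x^2*y^2 + 2*x^3 - y^3 + 2*x*y + 3*y^2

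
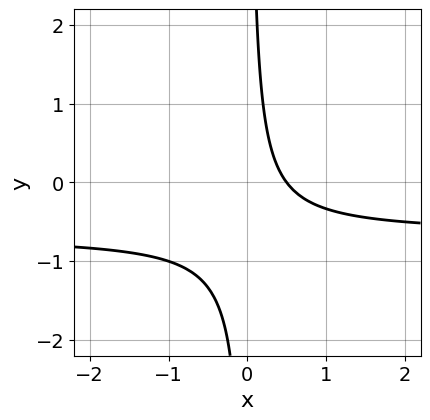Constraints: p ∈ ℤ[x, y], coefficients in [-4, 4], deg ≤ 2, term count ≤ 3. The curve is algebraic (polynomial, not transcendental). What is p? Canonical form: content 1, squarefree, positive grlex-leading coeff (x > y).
deg p = 2.
From the visible intercepts: no y-intercept at any integer in the box.
Solving for integer coefficients yields p as stated.

3*x*y + 2*x - 1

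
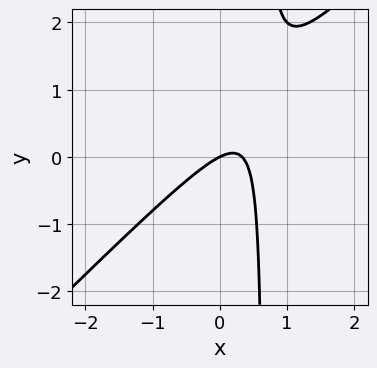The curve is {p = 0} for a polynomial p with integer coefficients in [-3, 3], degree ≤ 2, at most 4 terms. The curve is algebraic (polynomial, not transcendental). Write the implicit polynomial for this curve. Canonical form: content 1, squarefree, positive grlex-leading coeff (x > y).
3*x^2 - 3*x*y - x + 2*y

(a) The degree is 2 — the shape is more complex than any degree-1 curve.
(b) Reading off the gridlines: it meets the x-axis at x = 0 (among the integer gridlines); one y-axis crossing is at y = 0.
(c) Fitting integer coefficients to these (and the overall shape) gives p.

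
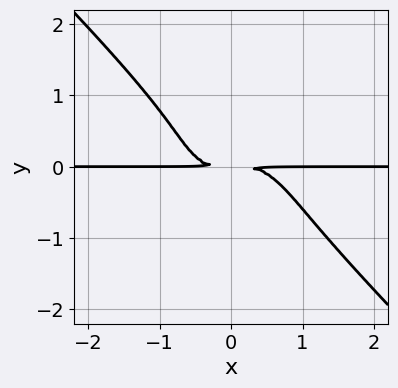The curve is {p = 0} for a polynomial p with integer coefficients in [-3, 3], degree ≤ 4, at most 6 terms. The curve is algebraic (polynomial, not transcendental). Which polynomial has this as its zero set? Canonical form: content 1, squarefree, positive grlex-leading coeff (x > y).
3*x^3*y + 3*y^4 + x*y^2 + 3*y^2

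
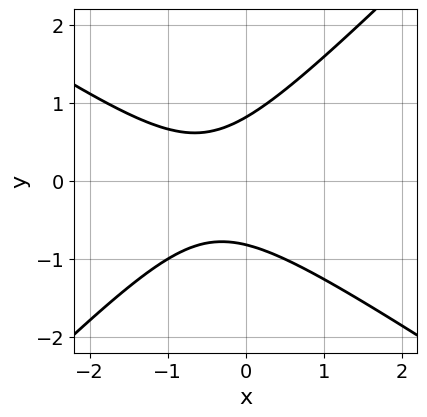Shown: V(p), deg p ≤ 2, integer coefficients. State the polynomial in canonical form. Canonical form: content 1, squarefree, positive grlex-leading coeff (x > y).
2*x^2 + x*y - 3*y^2 + 2*x + 2

First, the degree is 2 — no degree-1 curve has this shape.
Then, against the integer gridlines: it misses every integer gridline on the x-axis.
Finally, assembling these constraints gives the stated polynomial.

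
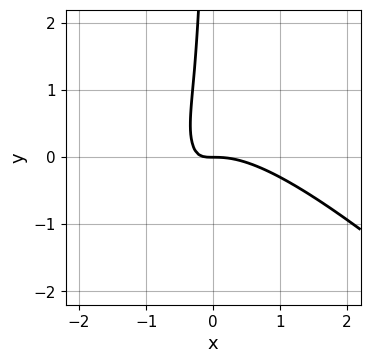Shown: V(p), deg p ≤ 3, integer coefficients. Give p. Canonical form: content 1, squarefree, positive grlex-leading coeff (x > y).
Degree: no degree-2 curve has this shape, so deg p = 3.
Checking where it meets the axes: it crosses the y-axis at the gridline y = 0; it meets the x-axis at x = 0 (among the integer gridlines).
Putting this together gives p.

2*x^3 + 3*x^2*y + x*y^2 + 3*x*y + y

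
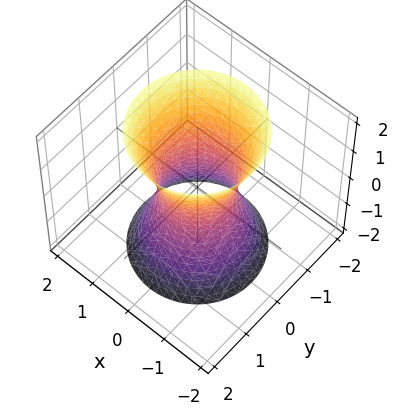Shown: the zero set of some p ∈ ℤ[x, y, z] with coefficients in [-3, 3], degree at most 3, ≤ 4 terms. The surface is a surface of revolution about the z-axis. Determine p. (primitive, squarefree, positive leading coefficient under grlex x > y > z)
The degree is 2 — a generic line meets the surface in up to 2 points.
Symmetries: rotational symmetry about the z-axis ⇒ p depends on x, y only through x² + y².
Reading off the gridlines: a circular section at z = 1 has radius exactly 1; the surface avoids every integer z-axis point in the box.
Putting this together gives p.

3*x^2 + 3*y^2 - z^2 - 2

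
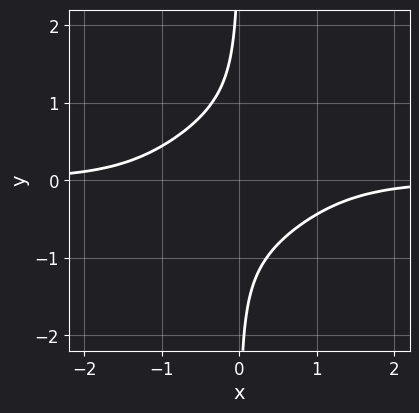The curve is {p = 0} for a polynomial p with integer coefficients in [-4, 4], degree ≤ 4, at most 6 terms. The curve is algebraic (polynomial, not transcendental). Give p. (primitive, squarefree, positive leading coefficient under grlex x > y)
1. The degree is 4 — the shape is more complex than any degree-3 curve.
2. From the axis intercepts and sections: the curve avoids every integer y-axis point in the box; no x-intercept at any integer in the box.
3. Together with the visible shape, these determine p as stated.

x^3*y - 2*x^2*y^2 + 2*x*y^3 + 1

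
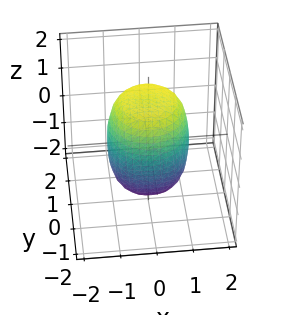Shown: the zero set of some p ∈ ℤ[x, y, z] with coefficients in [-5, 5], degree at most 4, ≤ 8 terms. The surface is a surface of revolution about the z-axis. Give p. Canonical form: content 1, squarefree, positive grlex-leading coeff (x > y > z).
2*x^4 + 4*x^2*y^2 + 2*y^4 - x^2 - y^2 + z^2 - 2

1. Degree: no degree-3 surface has this shape, so deg p = 4.
2. Symmetry: the surface is invariant under rotation about z: p = q(x² + y², z).
3. From the visible intercepts: a circular section at z = -1 has radius exactly 1.
4. Solving for integer coefficients yields p as stated.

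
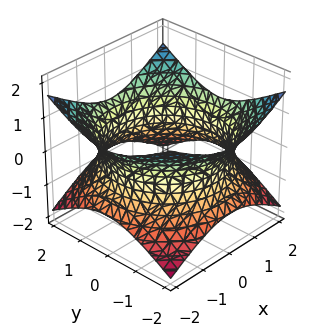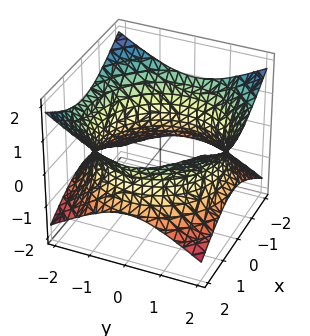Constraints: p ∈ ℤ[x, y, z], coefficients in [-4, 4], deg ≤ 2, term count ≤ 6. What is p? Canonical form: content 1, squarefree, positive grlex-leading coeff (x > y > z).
x^2 + y^2 - 2*z^2 - 3

The degree is 2 — one connected sheet with a waist; a quadric.
Symmetries: the surface is invariant under rotation about z: p = q(x² + y², z); the z ↦ −z reflection is a symmetry, so z appears only in even powers.
From the visible intercepts: the surface avoids every integer z-axis point in the box; a circular section at z = 0 has radius between 1 and 2.
Assembling these constraints gives the stated polynomial.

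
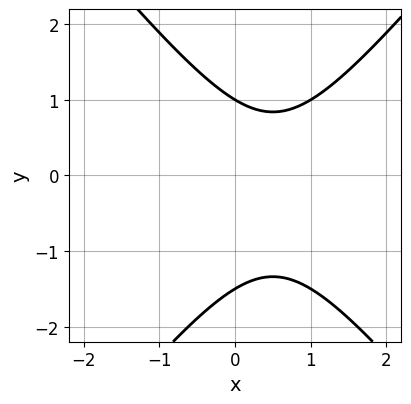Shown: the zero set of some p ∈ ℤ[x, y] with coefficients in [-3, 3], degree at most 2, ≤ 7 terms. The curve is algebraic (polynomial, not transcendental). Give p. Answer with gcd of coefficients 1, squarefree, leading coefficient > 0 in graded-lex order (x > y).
3*x^2 - 2*y^2 - 3*x - y + 3

The degree is 2 — no degree-1 curve has this shape.
From the axis intercepts and sections: it meets the y-axis at y = 1 (among the integer gridlines); no x-intercept at any integer in the box.
Matching integer coefficients to the picture gives p.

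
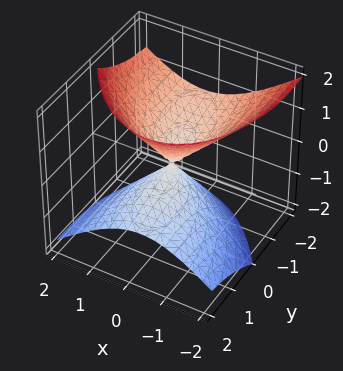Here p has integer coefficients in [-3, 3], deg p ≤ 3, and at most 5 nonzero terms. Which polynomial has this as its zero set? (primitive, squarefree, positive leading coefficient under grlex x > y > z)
3*x^2 + x*y + y^2 + 3*y*z - 3*z^2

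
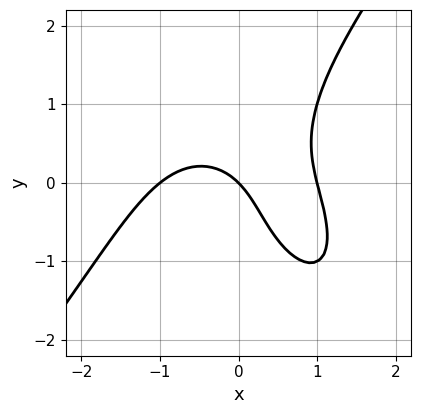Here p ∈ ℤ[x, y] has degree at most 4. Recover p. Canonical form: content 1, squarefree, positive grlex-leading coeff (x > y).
2*x^3 - y^3 + 3*x*y - 2*x - 2*y

1. deg p = 3. The shape is more complex than any degree-2 curve.
2. Reading off the gridlines: among the integer gridlines, it crosses the x-axis at x ∈ {-1, 0, 1}; it crosses the y-axis at the gridline y = 0.
3. Assembling these constraints gives the stated polynomial.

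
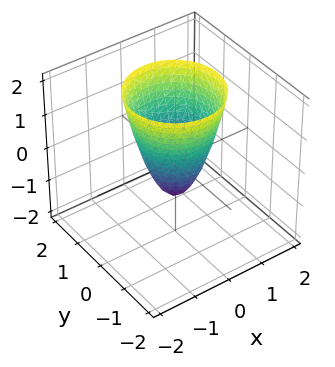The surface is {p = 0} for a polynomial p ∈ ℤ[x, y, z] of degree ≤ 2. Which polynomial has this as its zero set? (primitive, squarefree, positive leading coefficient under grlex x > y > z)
1. The degree is 2 — a generic line meets the surface in up to 2 points.
2. By symmetry, the surface is invariant under rotation about z: p = q(x² + y², z).
3. From the axis intercepts and sections: a circular section at z = 2 has radius between 1 and 2; it crosses the z-axis at the gridline z = -1.
4. These observations pin down the coefficients.

2*x^2 + 2*y^2 - z - 1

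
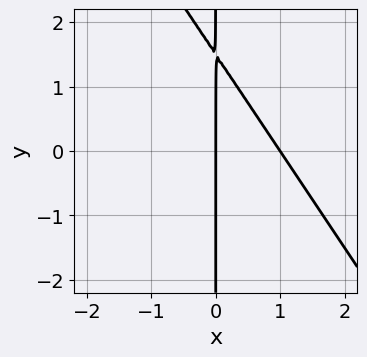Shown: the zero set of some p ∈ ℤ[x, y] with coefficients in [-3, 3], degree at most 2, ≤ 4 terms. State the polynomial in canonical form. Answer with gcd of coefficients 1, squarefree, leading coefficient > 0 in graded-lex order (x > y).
3*x^2 + 2*x*y - 3*x

First, the degree is 2 — the shape is more complex than any degree-1 curve.
Then, reading off the gridlines: the x-axis gridline crossings are at x ∈ {0, 1}; the visible y-axis segment lies entirely on the curve.
Finally, these observations pin down the coefficients.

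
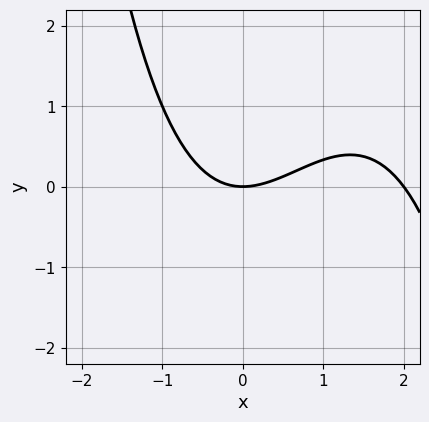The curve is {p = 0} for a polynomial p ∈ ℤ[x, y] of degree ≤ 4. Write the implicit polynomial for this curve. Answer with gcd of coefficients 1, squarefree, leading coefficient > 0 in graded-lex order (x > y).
First, the degree is 3 — a generic line meets the curve in up to 3 points.
Next, checking where it meets the axes: one y-axis crossing is at y = 0; the x-axis gridline crossings are at x ∈ {0, 2}.
Finally, the integer polynomial consistent with all of this is the stated p.

x^3 - 2*x^2 + 3*y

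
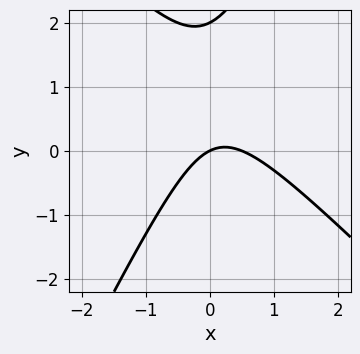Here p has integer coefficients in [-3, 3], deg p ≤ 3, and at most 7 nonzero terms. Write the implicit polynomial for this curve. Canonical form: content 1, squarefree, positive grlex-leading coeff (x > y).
First, degree: no degree-1 curve has this shape, so deg p = 2.
Then, reading off the gridlines: the y-axis gridline crossings are at y ∈ {0, 2}; it crosses the x-axis at the gridline x = 0.
Finally, solving for integer coefficients yields p as stated.

2*x^2 + x*y - y^2 - x + 2*y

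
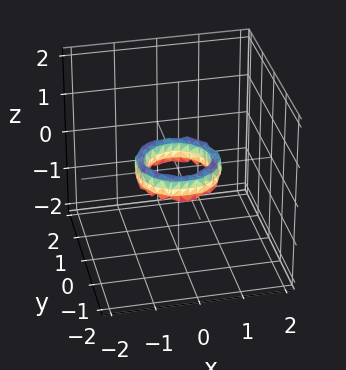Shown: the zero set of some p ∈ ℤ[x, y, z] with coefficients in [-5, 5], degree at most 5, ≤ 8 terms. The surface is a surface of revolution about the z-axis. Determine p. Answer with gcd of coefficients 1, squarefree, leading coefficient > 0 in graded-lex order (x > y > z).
2*x^4 + 4*x^2*y^2 + 2*y^4 - 3*x^2 - 3*y^2 + z^2 + 1

1. Degree: a generic line meets the surface in up to 4 points, so deg p = 4.
2. Symmetries: the z-axis is an axis of rotation, so x and y enter only as x² + y².
3. Against the integer gridlines: a circular section at z = 0 has radius between 0 and 1; among the integer gridlines, it crosses the y-axis at y ∈ {-1, 1}; no z-intercept at any integer in the box.
4. The integer polynomial consistent with all of this is the stated p. Check: (1, 0, 0) on the x-axis lies on the surface, and p(1, 0, 0) = 0. ✓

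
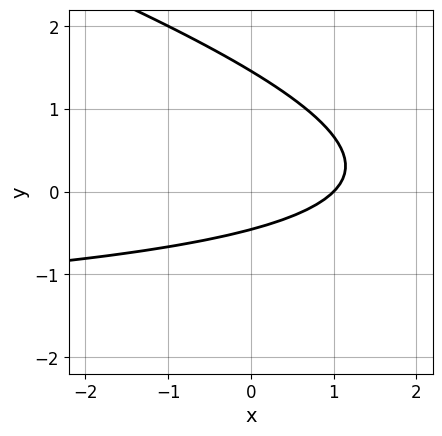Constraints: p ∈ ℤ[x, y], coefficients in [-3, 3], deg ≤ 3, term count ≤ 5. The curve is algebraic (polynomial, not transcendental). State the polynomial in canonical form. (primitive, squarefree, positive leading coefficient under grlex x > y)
x*y + 3*y^2 + 2*x - 3*y - 2

The degree is 2 — a generic line meets the curve in up to 2 points.
Against the integer gridlines: one x-axis crossing is at x = 1.
Fitting integer coefficients to these (and the overall shape) gives p.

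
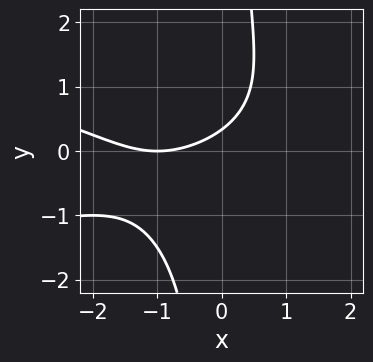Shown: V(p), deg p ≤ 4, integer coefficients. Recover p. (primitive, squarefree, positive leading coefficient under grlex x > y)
Degree: the shape is more complex than any degree-2 curve, so deg p = 3.
Reading off the gridlines: one x-axis crossing is at x = -1.
The integer polynomial consistent with all of this is the stated p.

2*x*y^2 + x^2 + 2*x - 3*y + 1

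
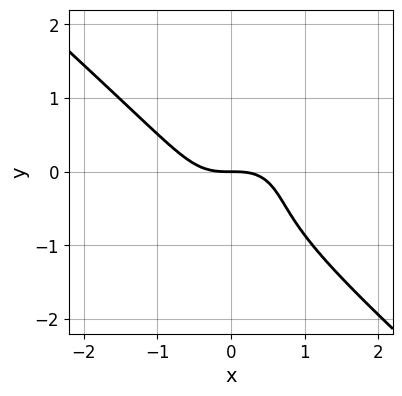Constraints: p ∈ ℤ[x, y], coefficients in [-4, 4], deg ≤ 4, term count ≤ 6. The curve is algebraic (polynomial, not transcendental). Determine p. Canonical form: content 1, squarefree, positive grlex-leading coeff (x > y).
(a) The degree is 3 — no degree-2 curve has this shape.
(b) Reading off the gridlines: one y-axis crossing is at y = 0; one x-axis crossing is at x = 0.
(c) Solving for integer coefficients yields p as stated.

3*x^3 - x*y^2 + 3*y^3 + 3*y^2 + 3*y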